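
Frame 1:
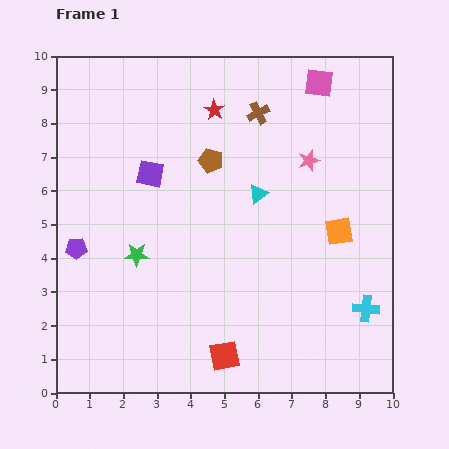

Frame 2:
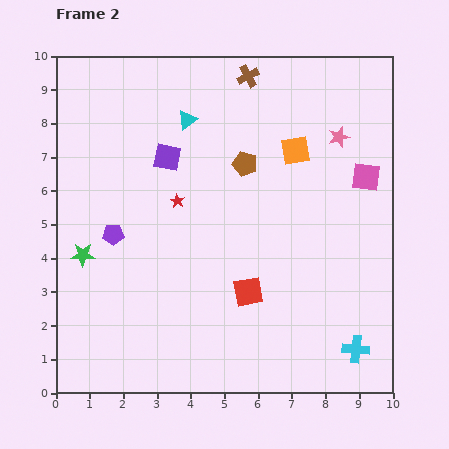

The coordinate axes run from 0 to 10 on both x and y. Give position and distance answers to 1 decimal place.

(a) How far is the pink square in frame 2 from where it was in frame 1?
3.1

The pink square moved from (7.8, 9.2) to (9.2, 6.4), a distance of √(1.4² + 2.8²) ≈ 3.1.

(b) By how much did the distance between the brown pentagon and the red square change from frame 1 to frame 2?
-2.0

Distance in frame 1: 5.8. Distance in frame 2: 3.8.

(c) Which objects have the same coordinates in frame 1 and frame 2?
none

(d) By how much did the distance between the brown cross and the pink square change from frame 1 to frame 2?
+2.6

Distance in frame 1: 2.0. Distance in frame 2: 4.6.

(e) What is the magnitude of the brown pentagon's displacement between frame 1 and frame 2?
1.0

The brown pentagon moved from (4.6, 6.9) to (5.6, 6.8), a distance of √(1.0² + 0.1²) ≈ 1.0.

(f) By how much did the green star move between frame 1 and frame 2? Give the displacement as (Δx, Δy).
(-1.6, 0.0)

The green star was at (2.4, 4.1) in frame 1 and (0.8, 4.1) in frame 2.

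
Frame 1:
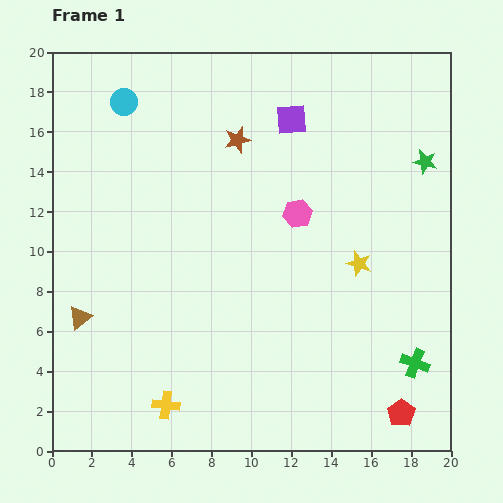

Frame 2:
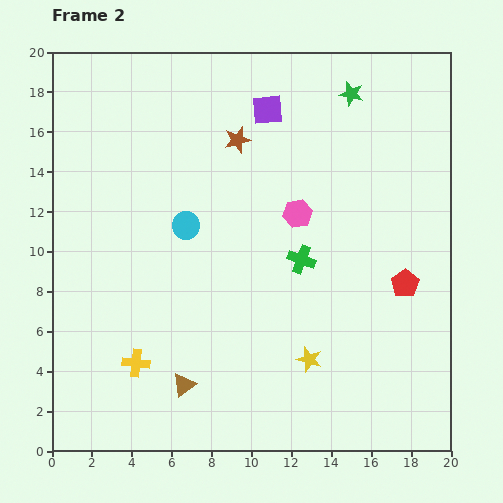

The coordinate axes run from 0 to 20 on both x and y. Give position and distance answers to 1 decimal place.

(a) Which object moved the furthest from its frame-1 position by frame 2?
the green cross

(moved 7.7; next 6.9)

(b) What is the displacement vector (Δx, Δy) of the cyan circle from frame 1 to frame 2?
(3.1, -6.2)

The cyan circle was at (3.6, 17.5) in frame 1 and (6.7, 11.3) in frame 2.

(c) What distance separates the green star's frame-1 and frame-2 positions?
5.0

The green star moved from (18.7, 14.5) to (15.0, 17.9), a distance of √(3.7² + 3.4²) ≈ 5.0.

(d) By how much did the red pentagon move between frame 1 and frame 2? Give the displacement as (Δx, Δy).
(0.2, 6.5)

The red pentagon was at (17.5, 1.9) in frame 1 and (17.7, 8.4) in frame 2.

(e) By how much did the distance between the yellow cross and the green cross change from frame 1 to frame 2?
-2.9

Distance in frame 1: 12.7. Distance in frame 2: 9.8.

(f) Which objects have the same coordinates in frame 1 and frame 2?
the pink hexagon, the brown star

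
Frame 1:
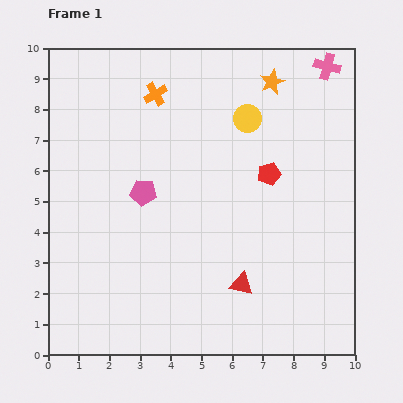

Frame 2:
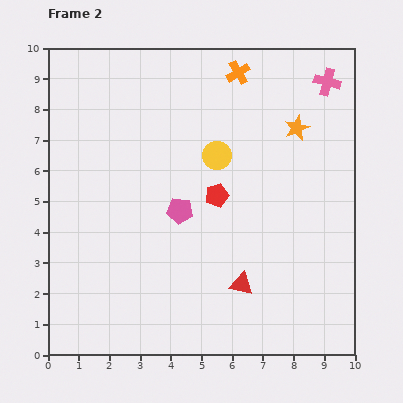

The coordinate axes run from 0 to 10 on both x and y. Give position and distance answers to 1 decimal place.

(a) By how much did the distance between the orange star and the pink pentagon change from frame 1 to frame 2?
-0.8

Distance in frame 1: 5.5. Distance in frame 2: 4.7.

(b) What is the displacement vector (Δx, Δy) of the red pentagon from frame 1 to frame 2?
(-1.7, -0.7)

The red pentagon was at (7.2, 5.9) in frame 1 and (5.5, 5.2) in frame 2.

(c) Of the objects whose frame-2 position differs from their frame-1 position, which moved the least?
the pink cross

(moved 0.5)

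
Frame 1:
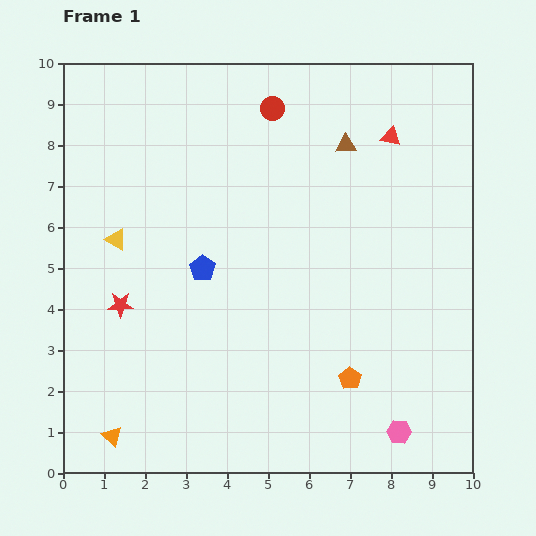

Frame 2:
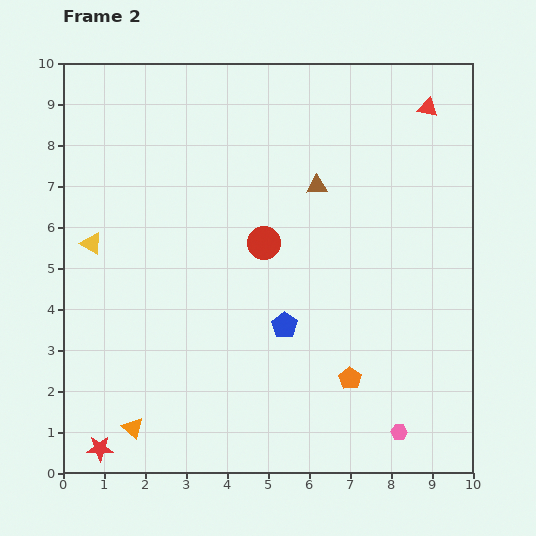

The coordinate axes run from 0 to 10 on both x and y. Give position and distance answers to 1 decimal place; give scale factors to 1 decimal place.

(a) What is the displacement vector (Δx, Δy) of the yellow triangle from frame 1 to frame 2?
(-0.6, -0.1)

The yellow triangle was at (1.3, 5.7) in frame 1 and (0.7, 5.6) in frame 2.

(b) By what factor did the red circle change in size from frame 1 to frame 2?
1.4×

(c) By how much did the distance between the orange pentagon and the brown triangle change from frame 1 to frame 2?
-0.9

Distance in frame 1: 5.7. Distance in frame 2: 4.8.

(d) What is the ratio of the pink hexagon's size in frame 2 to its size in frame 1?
0.7×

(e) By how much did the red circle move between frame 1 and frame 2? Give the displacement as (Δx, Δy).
(-0.2, -3.3)

The red circle was at (5.1, 8.9) in frame 1 and (4.9, 5.6) in frame 2.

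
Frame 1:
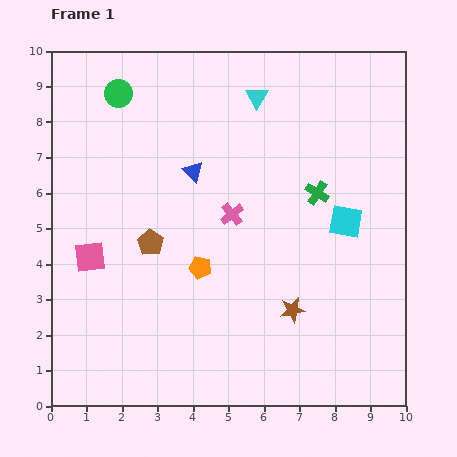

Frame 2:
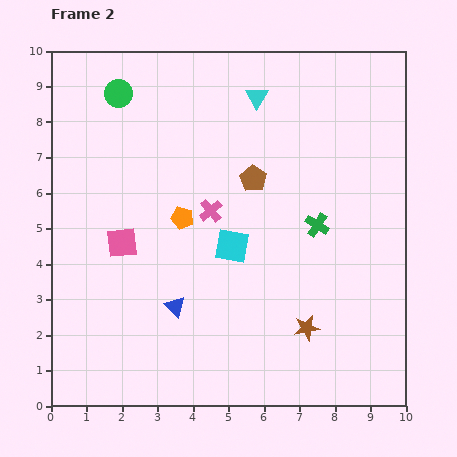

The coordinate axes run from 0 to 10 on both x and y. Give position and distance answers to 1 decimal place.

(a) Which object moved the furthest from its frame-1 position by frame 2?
the blue triangle

(moved 3.8; next 3.4)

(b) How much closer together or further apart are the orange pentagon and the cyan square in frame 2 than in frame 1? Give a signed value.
-2.7

Distance in frame 1: 4.3. Distance in frame 2: 1.6.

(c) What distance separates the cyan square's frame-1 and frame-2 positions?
3.3

The cyan square moved from (8.3, 5.2) to (5.1, 4.5), a distance of √(3.2² + 0.7²) ≈ 3.3.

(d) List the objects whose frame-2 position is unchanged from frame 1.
the cyan triangle, the green circle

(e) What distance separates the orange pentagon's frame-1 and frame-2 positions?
1.5

The orange pentagon moved from (4.2, 3.9) to (3.7, 5.3), a distance of √(0.5² + 1.4²) ≈ 1.5.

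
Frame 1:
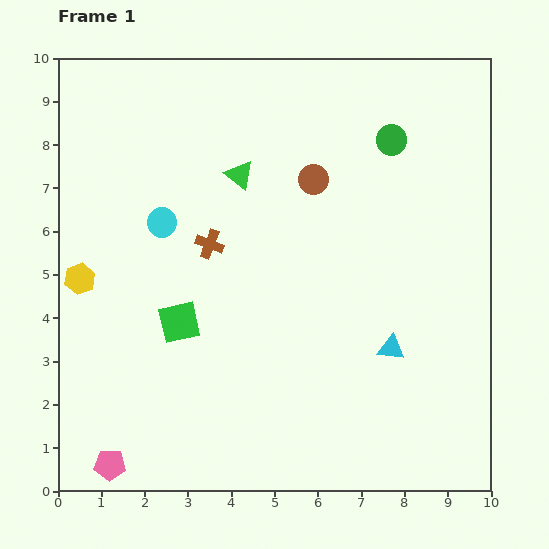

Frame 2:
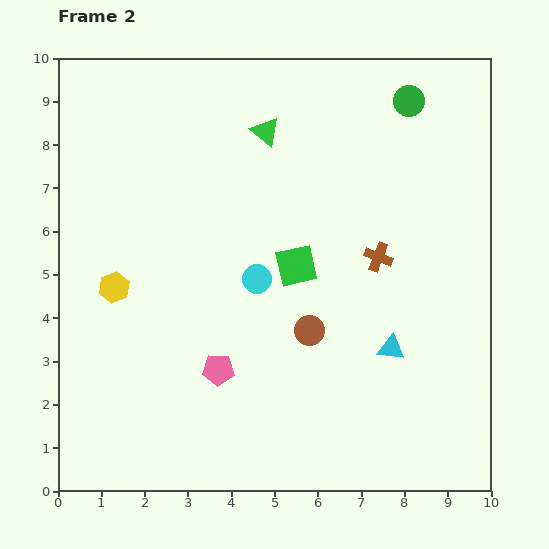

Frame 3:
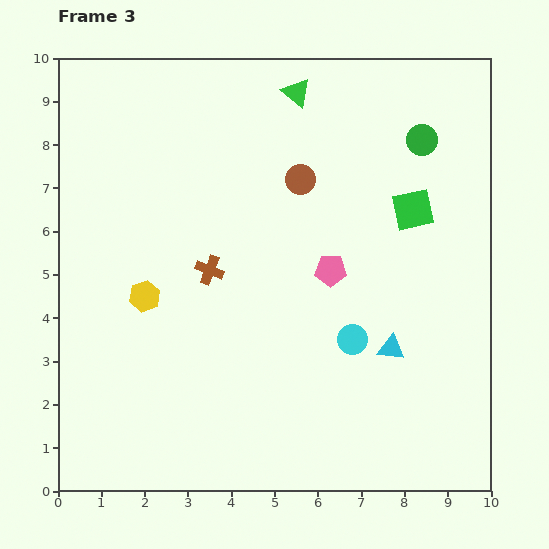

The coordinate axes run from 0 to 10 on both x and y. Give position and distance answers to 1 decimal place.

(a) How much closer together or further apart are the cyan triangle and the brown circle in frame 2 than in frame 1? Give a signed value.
-2.4

Distance in frame 1: 4.3. Distance in frame 2: 1.9.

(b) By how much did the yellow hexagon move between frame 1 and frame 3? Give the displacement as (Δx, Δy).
(1.5, -0.4)

The yellow hexagon was at (0.5, 4.9) in frame 1 and (2.0, 4.5) in frame 3.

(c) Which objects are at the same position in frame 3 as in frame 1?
the cyan triangle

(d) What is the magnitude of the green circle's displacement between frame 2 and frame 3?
0.9

The green circle moved from (8.1, 9.0) to (8.4, 8.1), a distance of √(0.3² + 0.9²) ≈ 0.9.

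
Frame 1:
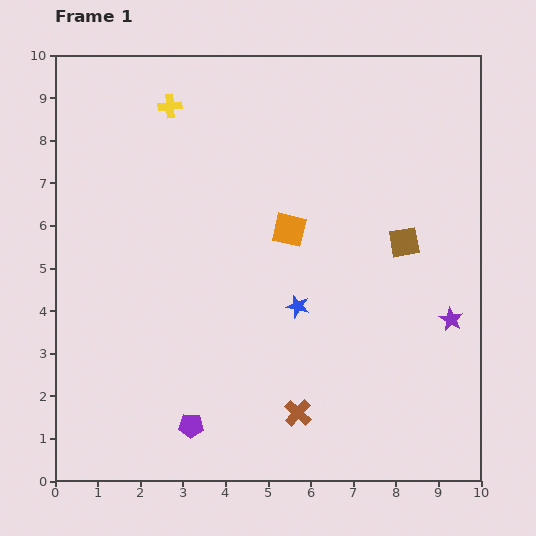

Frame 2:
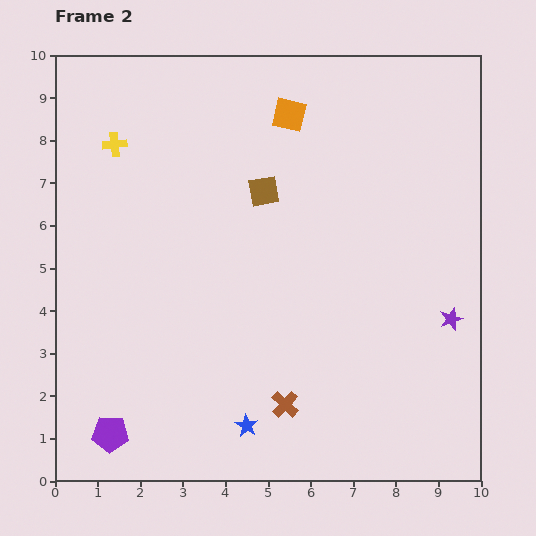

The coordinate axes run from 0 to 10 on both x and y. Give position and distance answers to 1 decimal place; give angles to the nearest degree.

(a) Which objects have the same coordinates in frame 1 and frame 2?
the purple star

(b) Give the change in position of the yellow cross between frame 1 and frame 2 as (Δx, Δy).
(-1.3, -0.9)

The yellow cross was at (2.7, 8.8) in frame 1 and (1.4, 7.9) in frame 2.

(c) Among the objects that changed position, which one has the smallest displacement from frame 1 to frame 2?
the brown cross

(moved 0.4)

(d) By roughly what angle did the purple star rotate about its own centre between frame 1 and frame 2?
24° clockwise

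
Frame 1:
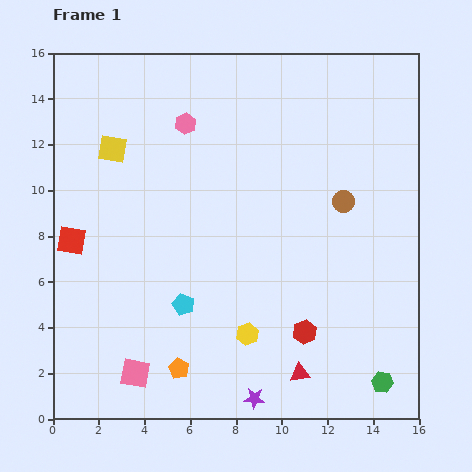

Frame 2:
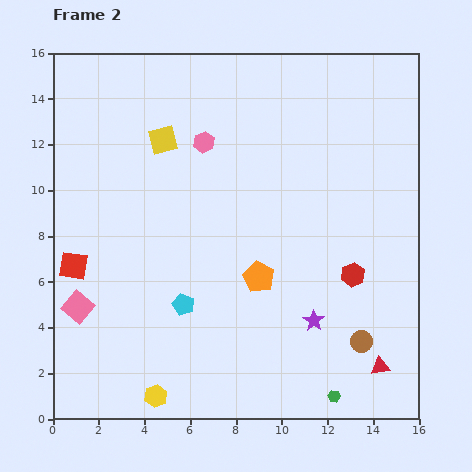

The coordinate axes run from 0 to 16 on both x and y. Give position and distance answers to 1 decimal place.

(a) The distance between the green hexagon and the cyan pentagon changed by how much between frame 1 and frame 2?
-1.6

Distance in frame 1: 9.3. Distance in frame 2: 7.7.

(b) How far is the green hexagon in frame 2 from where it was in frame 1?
2.2

The green hexagon moved from (14.4, 1.6) to (12.3, 1.0), a distance of √(2.1² + 0.6²) ≈ 2.2.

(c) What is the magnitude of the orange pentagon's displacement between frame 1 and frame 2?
5.3

The orange pentagon moved from (5.5, 2.2) to (9.0, 6.2), a distance of √(3.5² + 4.0²) ≈ 5.3.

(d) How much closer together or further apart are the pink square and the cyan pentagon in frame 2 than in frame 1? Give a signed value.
+0.9

Distance in frame 1: 3.7. Distance in frame 2: 4.6.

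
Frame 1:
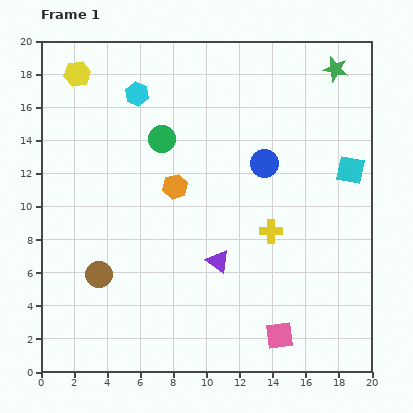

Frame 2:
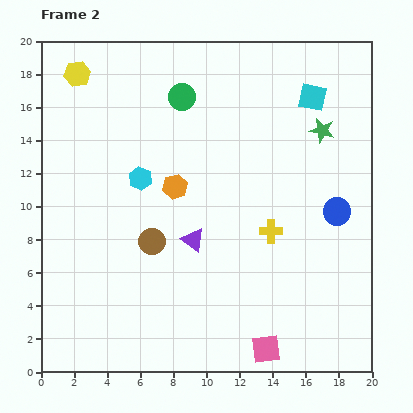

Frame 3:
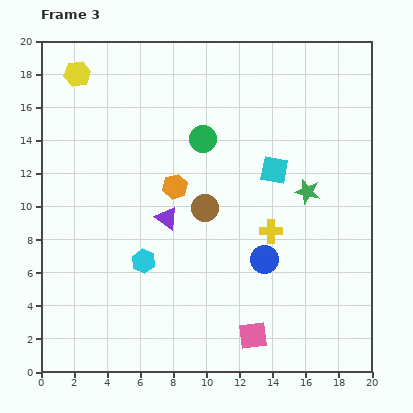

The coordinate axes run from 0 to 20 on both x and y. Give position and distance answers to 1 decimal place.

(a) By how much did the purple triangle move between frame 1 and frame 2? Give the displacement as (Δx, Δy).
(-1.5, 1.3)

The purple triangle was at (10.7, 6.7) in frame 1 and (9.2, 8.0) in frame 2.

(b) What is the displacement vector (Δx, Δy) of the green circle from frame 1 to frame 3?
(2.5, 0.0)

The green circle was at (7.3, 14.1) in frame 1 and (9.8, 14.1) in frame 3.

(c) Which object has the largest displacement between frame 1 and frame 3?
the cyan hexagon

(moved 10.1; next 7.6)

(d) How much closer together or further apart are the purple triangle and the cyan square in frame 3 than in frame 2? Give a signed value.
-4.1

Distance in frame 2: 11.2. Distance in frame 3: 7.1.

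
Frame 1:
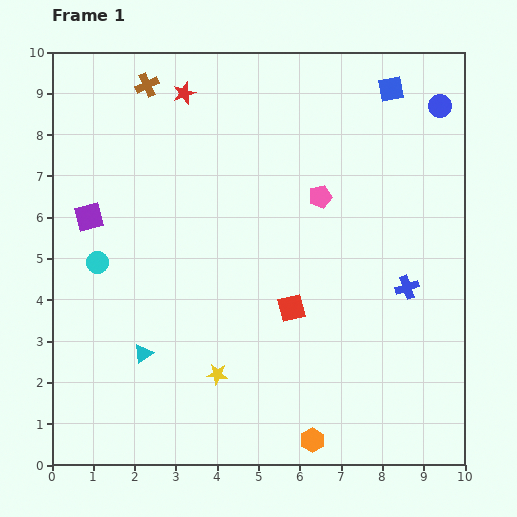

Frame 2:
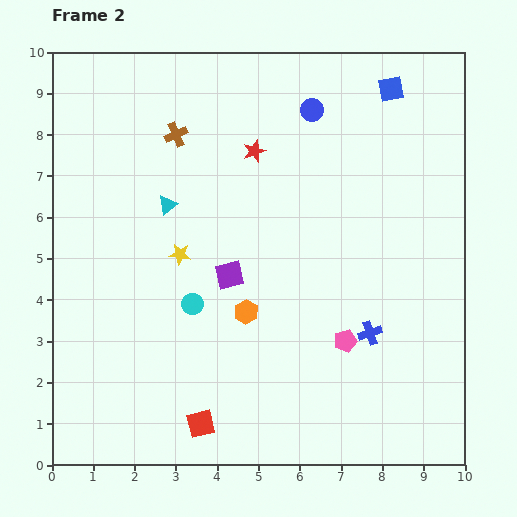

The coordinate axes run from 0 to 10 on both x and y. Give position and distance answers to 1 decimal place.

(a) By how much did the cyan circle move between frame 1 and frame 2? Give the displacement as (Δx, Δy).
(2.3, -1.0)

The cyan circle was at (1.1, 4.9) in frame 1 and (3.4, 3.9) in frame 2.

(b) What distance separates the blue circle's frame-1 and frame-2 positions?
3.1

The blue circle moved from (9.4, 8.7) to (6.3, 8.6), a distance of √(3.1² + 0.1²) ≈ 3.1.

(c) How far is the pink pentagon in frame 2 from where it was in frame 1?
3.6

The pink pentagon moved from (6.5, 6.5) to (7.1, 3.0), a distance of √(0.6² + 3.5²) ≈ 3.6.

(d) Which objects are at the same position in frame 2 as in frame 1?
the blue square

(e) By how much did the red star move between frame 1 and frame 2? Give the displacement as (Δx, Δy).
(1.7, -1.4)

The red star was at (3.2, 9.0) in frame 1 and (4.9, 7.6) in frame 2.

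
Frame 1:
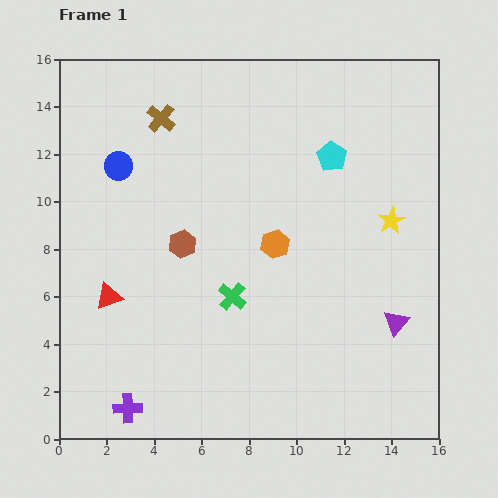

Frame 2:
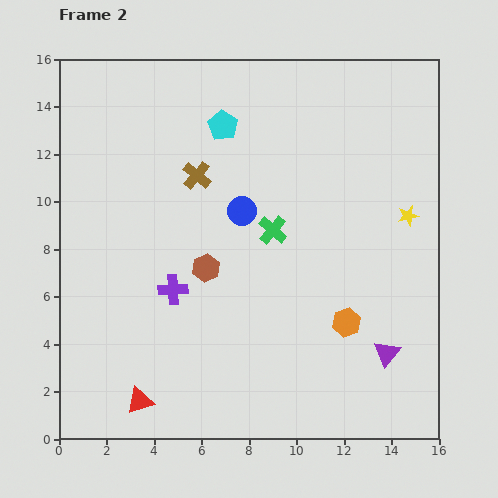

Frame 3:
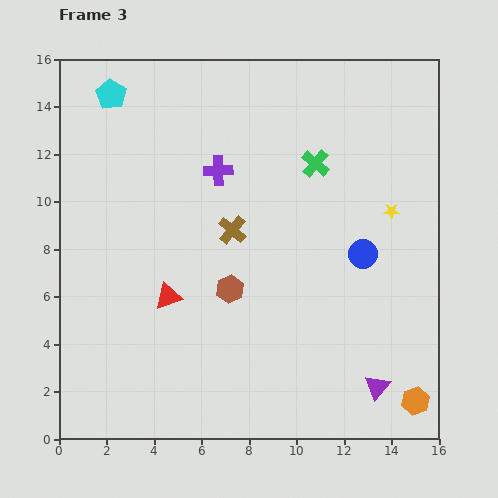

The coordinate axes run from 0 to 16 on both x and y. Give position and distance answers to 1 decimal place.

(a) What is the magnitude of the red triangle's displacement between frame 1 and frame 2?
4.6

The red triangle moved from (2.1, 6.0) to (3.4, 1.6), a distance of √(1.3² + 4.4²) ≈ 4.6.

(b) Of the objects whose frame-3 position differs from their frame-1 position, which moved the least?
the yellow star

(moved 0.4)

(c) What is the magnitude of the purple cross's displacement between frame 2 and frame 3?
5.3

The purple cross moved from (4.8, 6.3) to (6.7, 11.3), a distance of √(1.9² + 5.0²) ≈ 5.3.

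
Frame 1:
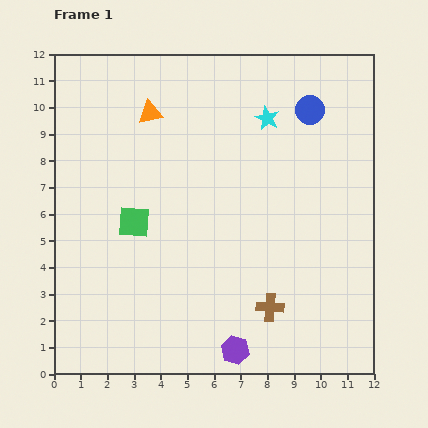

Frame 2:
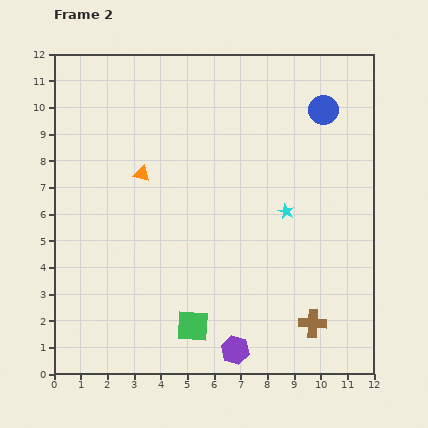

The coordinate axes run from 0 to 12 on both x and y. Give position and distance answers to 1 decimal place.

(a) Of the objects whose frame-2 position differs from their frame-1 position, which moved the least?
the blue circle

(moved 0.5)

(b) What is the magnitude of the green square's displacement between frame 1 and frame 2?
4.5

The green square moved from (3.0, 5.7) to (5.2, 1.8), a distance of √(2.2² + 3.9²) ≈ 4.5.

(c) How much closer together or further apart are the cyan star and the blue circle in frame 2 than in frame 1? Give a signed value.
+2.4

Distance in frame 1: 1.6. Distance in frame 2: 4.0.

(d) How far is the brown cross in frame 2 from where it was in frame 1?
1.7

The brown cross moved from (8.1, 2.5) to (9.7, 1.9), a distance of √(1.6² + 0.6²) ≈ 1.7.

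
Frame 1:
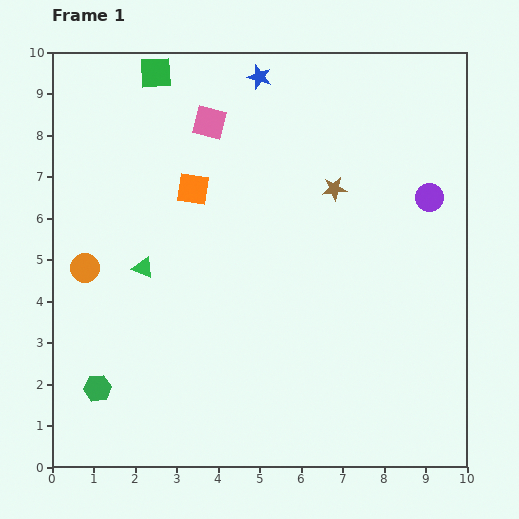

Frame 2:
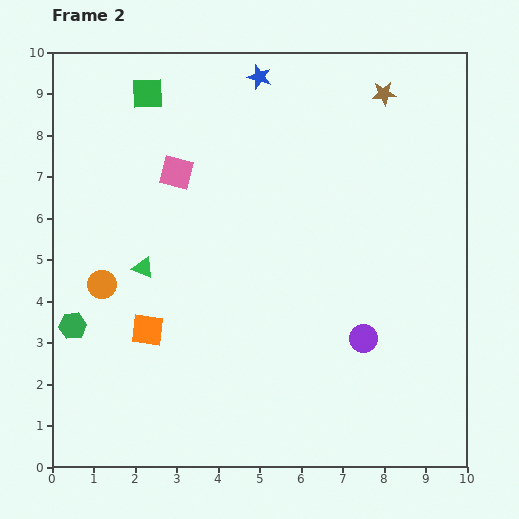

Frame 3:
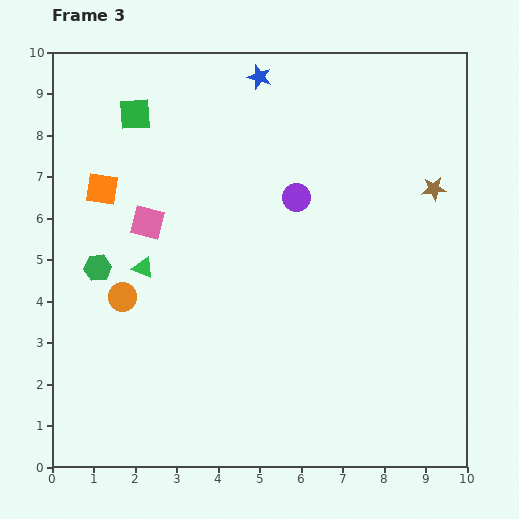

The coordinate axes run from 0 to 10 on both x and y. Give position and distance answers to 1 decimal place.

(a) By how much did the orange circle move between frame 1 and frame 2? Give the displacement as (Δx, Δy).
(0.4, -0.4)

The orange circle was at (0.8, 4.8) in frame 1 and (1.2, 4.4) in frame 2.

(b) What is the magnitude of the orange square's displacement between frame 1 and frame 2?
3.6

The orange square moved from (3.4, 6.7) to (2.3, 3.3), a distance of √(1.1² + 3.4²) ≈ 3.6.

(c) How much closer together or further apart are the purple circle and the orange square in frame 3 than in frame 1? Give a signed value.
-1.0

Distance in frame 1: 5.7. Distance in frame 3: 4.7.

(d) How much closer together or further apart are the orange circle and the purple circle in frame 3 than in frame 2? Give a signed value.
-1.6

Distance in frame 2: 6.4. Distance in frame 3: 4.8.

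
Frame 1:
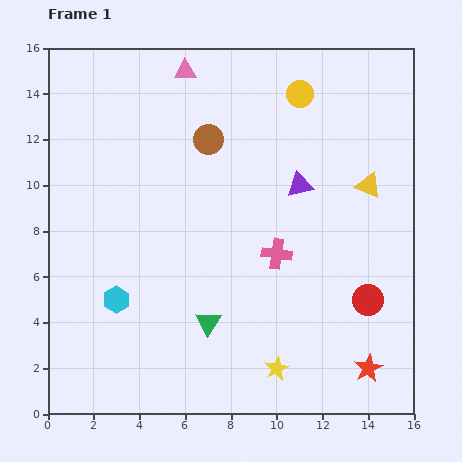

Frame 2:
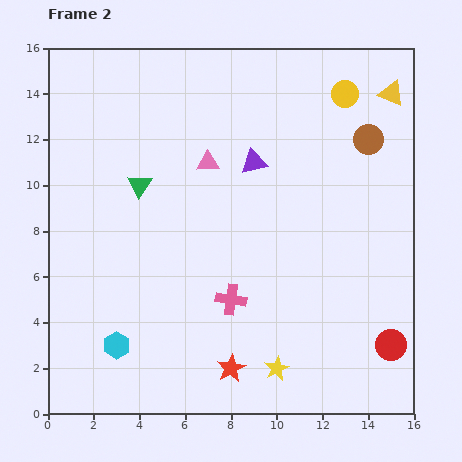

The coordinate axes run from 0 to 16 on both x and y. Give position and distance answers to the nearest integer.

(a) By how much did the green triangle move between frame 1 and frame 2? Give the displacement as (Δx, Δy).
(-3, 6)

The green triangle was at (7, 4) in frame 1 and (4, 10) in frame 2.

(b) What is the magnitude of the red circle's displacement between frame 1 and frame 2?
2

The red circle moved from (14, 5) to (15, 3), a distance of √(1² + 2²) ≈ 2.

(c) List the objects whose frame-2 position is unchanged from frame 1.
the yellow star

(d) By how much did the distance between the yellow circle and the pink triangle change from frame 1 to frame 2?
+2

Distance in frame 1: 5. Distance in frame 2: 7.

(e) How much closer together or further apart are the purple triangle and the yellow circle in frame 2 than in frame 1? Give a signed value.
+1

Distance in frame 1: 4. Distance in frame 2: 5.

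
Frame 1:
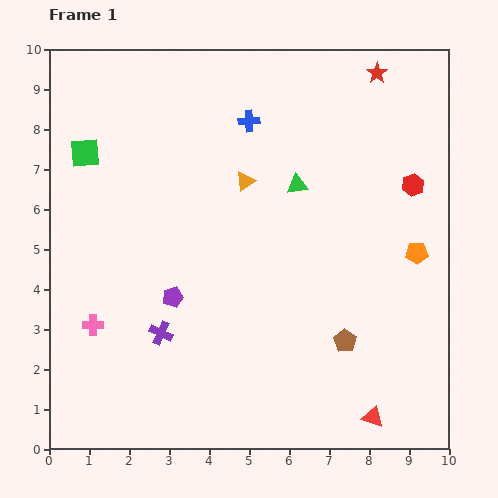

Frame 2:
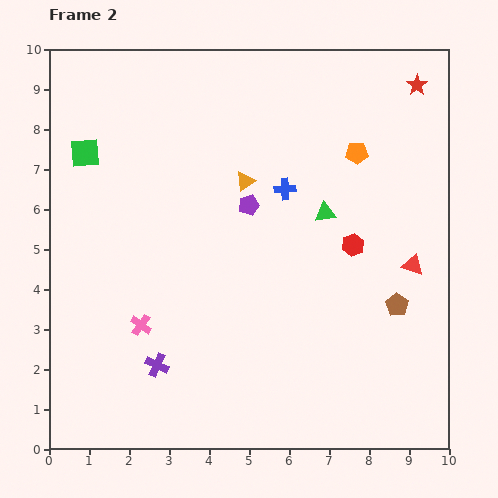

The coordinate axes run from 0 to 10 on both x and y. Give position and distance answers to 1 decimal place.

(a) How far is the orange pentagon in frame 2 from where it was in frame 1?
2.9

The orange pentagon moved from (9.2, 4.9) to (7.7, 7.4), a distance of √(1.5² + 2.5²) ≈ 2.9.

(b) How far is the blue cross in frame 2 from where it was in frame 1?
1.9

The blue cross moved from (5.0, 8.2) to (5.9, 6.5), a distance of √(0.9² + 1.7²) ≈ 1.9.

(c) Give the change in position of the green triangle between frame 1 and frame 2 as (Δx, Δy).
(0.7, -0.7)

The green triangle was at (6.2, 6.6) in frame 1 and (6.9, 5.9) in frame 2.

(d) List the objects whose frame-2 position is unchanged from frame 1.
the green square, the orange triangle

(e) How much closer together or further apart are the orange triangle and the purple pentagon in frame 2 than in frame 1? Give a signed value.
-2.8

Distance in frame 1: 3.4. Distance in frame 2: 0.6.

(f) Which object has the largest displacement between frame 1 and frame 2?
the red triangle

(moved 3.9; next 3.0)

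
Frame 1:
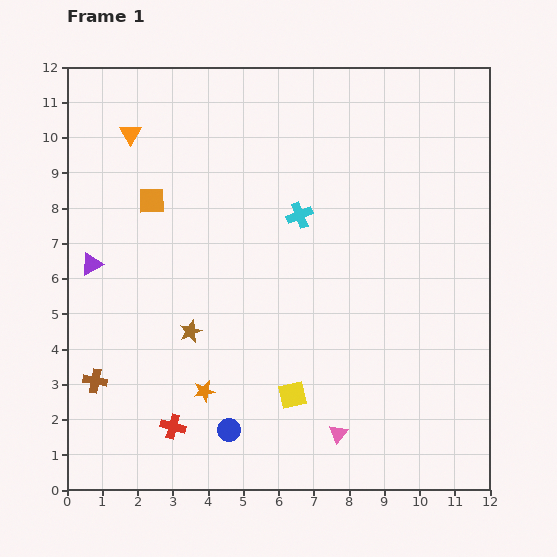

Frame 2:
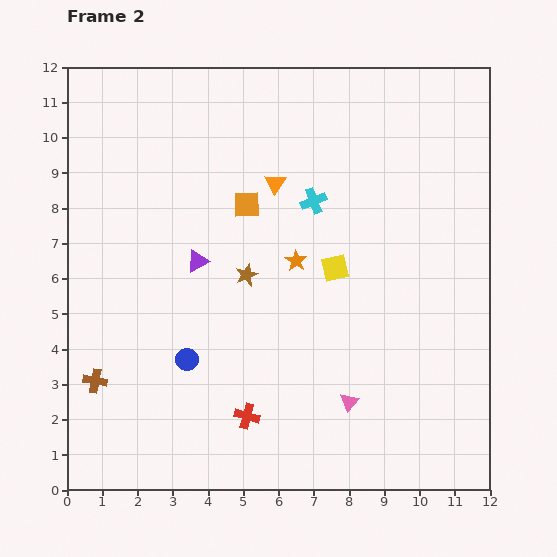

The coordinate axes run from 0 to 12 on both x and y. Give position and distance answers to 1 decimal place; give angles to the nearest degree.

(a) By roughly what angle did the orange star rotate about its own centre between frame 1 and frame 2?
28° counter-clockwise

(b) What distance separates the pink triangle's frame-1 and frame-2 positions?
0.9

The pink triangle moved from (7.7, 1.6) to (8.0, 2.5), a distance of √(0.3² + 0.9²) ≈ 0.9.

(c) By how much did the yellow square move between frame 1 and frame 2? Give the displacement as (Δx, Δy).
(1.2, 3.6)

The yellow square was at (6.4, 2.7) in frame 1 and (7.6, 6.3) in frame 2.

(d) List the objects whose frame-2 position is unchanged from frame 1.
the brown cross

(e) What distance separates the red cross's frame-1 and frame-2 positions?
2.1

The red cross moved from (3.0, 1.8) to (5.1, 2.1), a distance of √(2.1² + 0.3²) ≈ 2.1.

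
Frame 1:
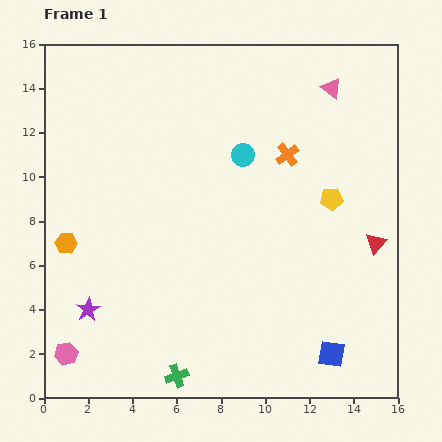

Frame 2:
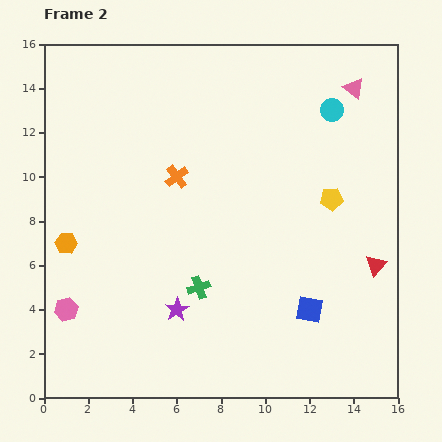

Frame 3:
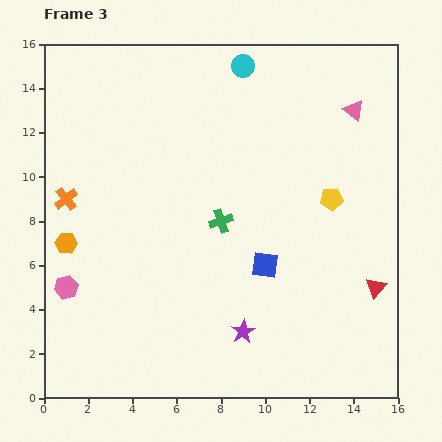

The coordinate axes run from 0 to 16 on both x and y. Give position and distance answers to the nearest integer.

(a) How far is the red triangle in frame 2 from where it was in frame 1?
1

The red triangle moved from (15, 7) to (15, 6), a distance of √(0² + 1²) ≈ 1.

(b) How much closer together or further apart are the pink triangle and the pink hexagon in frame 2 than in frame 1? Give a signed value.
-1

Distance in frame 1: 17. Distance in frame 2: 16.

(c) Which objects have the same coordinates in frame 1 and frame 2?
the yellow pentagon, the orange hexagon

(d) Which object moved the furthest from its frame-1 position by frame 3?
the orange cross

(moved 10; next 7)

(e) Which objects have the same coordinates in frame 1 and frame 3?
the yellow pentagon, the orange hexagon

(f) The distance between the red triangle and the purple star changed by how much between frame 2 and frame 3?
-3

Distance in frame 2: 9. Distance in frame 3: 6.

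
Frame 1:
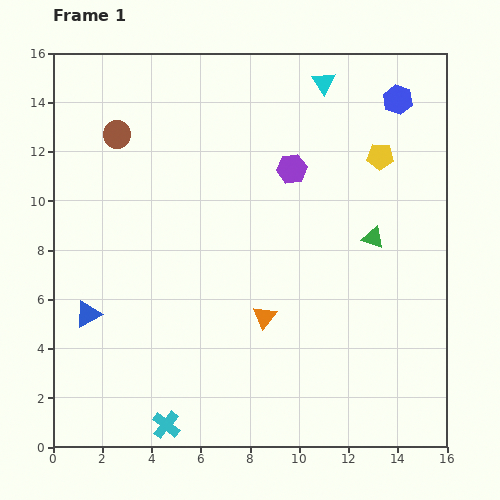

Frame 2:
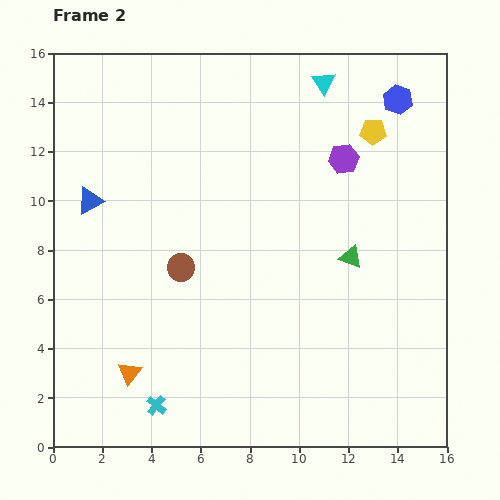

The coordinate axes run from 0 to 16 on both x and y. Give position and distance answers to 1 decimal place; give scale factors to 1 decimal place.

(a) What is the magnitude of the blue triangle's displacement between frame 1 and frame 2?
4.6

The blue triangle moved from (1.4, 5.4) to (1.5, 10.0), a distance of √(0.1² + 4.6²) ≈ 4.6.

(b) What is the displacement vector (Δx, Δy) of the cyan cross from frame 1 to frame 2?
(-0.4, 0.8)

The cyan cross was at (4.6, 0.9) in frame 1 and (4.2, 1.7) in frame 2.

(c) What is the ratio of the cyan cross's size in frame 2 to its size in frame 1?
0.7×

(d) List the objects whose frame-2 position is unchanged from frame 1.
the blue hexagon, the cyan triangle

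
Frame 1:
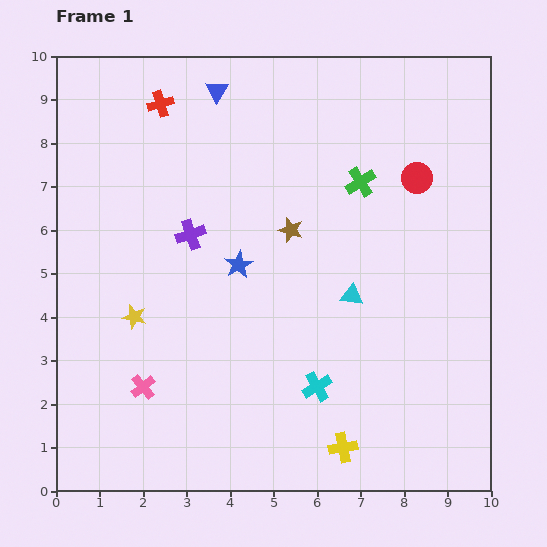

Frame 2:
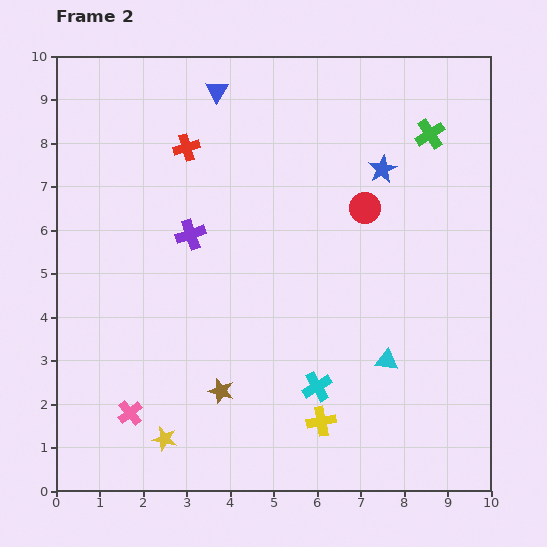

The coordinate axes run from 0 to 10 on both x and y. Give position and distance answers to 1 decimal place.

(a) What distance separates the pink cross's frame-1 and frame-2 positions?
0.7

The pink cross moved from (2.0, 2.4) to (1.7, 1.8), a distance of √(0.3² + 0.6²) ≈ 0.7.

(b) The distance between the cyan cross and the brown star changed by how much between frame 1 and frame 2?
-1.4

Distance in frame 1: 3.6. Distance in frame 2: 2.2.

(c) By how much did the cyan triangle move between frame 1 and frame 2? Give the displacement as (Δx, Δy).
(0.8, -1.5)

The cyan triangle was at (6.8, 4.5) in frame 1 and (7.6, 3.0) in frame 2.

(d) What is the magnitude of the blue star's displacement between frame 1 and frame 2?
4.0

The blue star moved from (4.2, 5.2) to (7.5, 7.4), a distance of √(3.3² + 2.2²) ≈ 4.0.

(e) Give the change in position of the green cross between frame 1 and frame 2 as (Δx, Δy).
(1.6, 1.1)

The green cross was at (7.0, 7.1) in frame 1 and (8.6, 8.2) in frame 2.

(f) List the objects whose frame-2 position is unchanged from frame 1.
the blue triangle, the cyan cross, the purple cross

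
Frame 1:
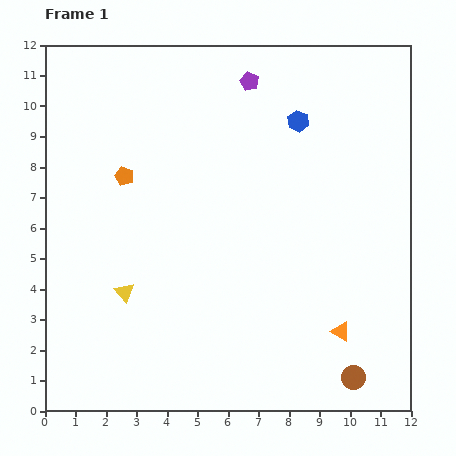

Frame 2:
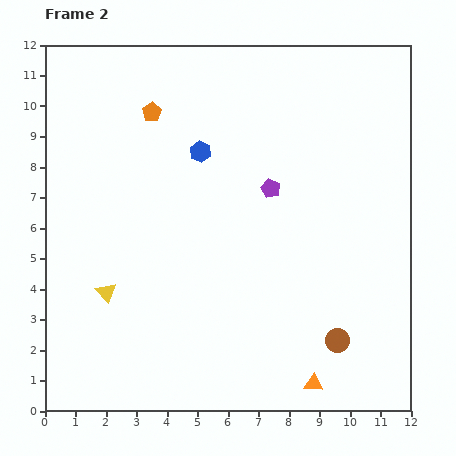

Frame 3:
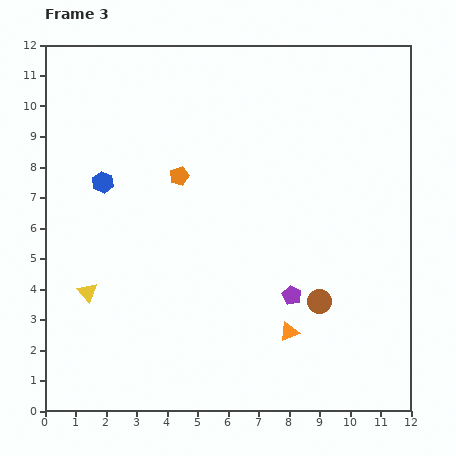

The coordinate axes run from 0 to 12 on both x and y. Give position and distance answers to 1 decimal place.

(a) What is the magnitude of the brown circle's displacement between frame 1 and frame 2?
1.3

The brown circle moved from (10.1, 1.1) to (9.6, 2.3), a distance of √(0.5² + 1.2²) ≈ 1.3.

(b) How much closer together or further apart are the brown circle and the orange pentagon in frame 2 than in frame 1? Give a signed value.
-0.3

Distance in frame 1: 10.0. Distance in frame 2: 9.7.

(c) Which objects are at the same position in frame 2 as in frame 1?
none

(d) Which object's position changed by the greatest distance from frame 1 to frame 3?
the purple pentagon

(moved 7.1; next 6.7)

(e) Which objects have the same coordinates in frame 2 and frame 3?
none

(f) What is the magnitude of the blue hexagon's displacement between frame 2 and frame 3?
3.4

The blue hexagon moved from (5.1, 8.5) to (1.9, 7.5), a distance of √(3.2² + 1.0²) ≈ 3.4.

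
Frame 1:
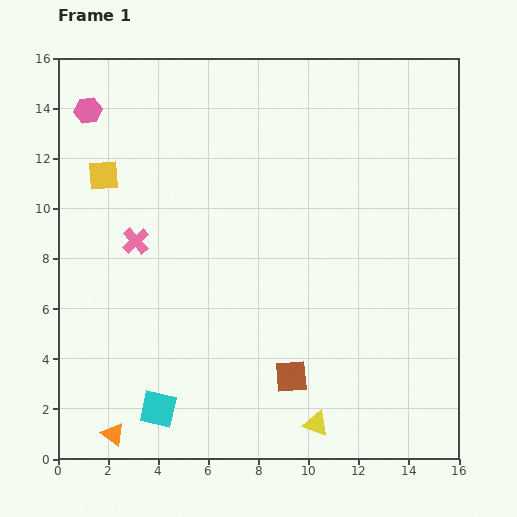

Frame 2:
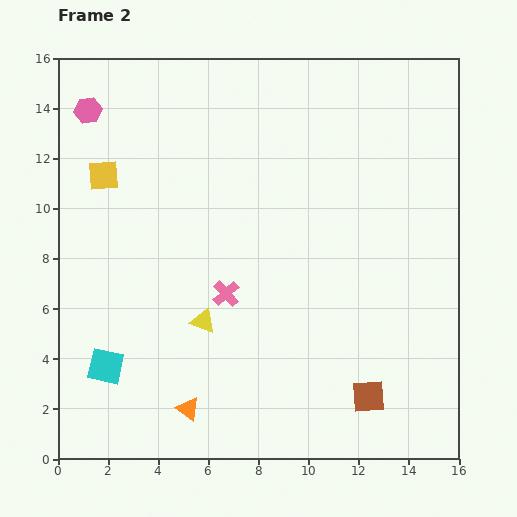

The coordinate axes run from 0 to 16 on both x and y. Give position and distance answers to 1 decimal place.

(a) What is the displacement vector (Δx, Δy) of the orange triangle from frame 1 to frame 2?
(3.0, 1.0)

The orange triangle was at (2.2, 1.0) in frame 1 and (5.2, 2.0) in frame 2.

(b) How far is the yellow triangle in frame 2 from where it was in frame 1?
6.1

The yellow triangle moved from (10.3, 1.4) to (5.8, 5.5), a distance of √(4.5² + 4.1²) ≈ 6.1.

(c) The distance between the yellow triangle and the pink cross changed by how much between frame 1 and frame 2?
-8.9

Distance in frame 1: 10.3. Distance in frame 2: 1.4.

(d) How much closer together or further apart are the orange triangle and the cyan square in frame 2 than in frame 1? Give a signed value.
+1.6

Distance in frame 1: 2.1. Distance in frame 2: 3.7.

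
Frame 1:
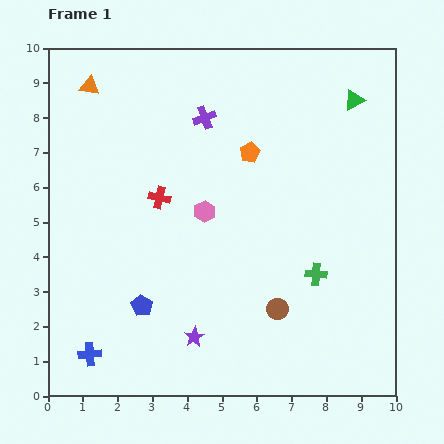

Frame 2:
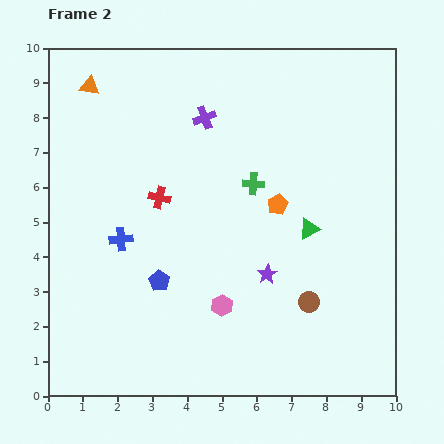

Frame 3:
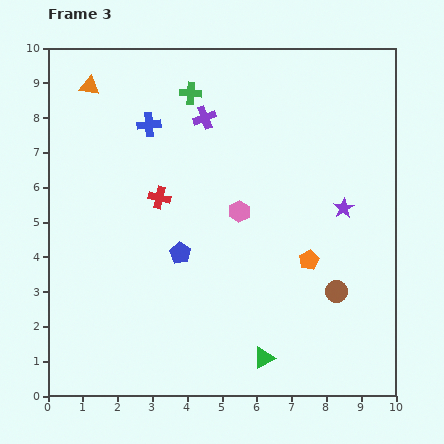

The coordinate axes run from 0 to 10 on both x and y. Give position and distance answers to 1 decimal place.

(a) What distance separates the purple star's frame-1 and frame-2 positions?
2.8

The purple star moved from (4.2, 1.7) to (6.3, 3.5), a distance of √(2.1² + 1.8²) ≈ 2.8.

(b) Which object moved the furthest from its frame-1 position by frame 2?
the green triangle

(moved 3.9; next 3.4)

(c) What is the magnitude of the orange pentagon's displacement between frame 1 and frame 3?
3.5

The orange pentagon moved from (5.8, 7.0) to (7.5, 3.9), a distance of √(1.7² + 3.1²) ≈ 3.5.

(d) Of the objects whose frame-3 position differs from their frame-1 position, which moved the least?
the pink hexagon

(moved 1.0)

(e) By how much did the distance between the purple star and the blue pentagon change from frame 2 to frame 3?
+1.8

Distance in frame 2: 3.1. Distance in frame 3: 4.9.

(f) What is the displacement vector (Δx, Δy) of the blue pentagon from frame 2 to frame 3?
(0.6, 0.8)

The blue pentagon was at (3.2, 3.3) in frame 2 and (3.8, 4.1) in frame 3.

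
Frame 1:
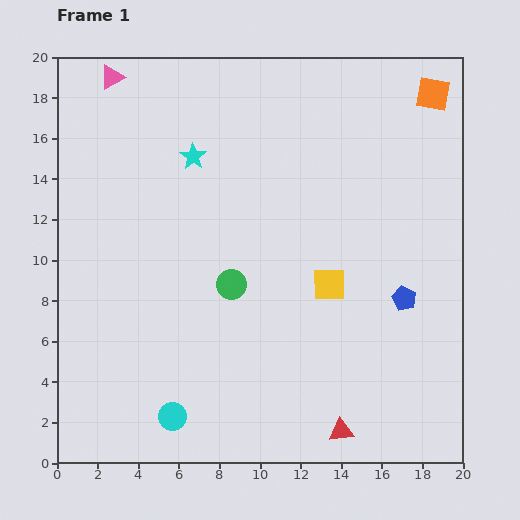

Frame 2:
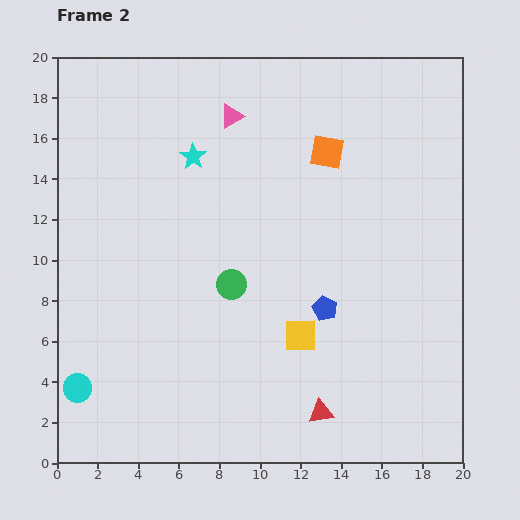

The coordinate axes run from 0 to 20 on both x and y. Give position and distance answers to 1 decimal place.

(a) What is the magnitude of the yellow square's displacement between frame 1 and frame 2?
2.9

The yellow square moved from (13.4, 8.8) to (12.0, 6.3), a distance of √(1.4² + 2.5²) ≈ 2.9.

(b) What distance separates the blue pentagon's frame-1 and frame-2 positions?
3.9

The blue pentagon moved from (17.1, 8.1) to (13.2, 7.6), a distance of √(3.9² + 0.5²) ≈ 3.9.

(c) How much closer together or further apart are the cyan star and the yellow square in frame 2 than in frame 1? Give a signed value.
+1.1

Distance in frame 1: 9.2. Distance in frame 2: 10.3.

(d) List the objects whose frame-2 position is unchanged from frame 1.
the cyan star, the green circle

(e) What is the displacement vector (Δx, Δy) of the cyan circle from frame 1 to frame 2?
(-4.7, 1.4)

The cyan circle was at (5.7, 2.3) in frame 1 and (1.0, 3.7) in frame 2.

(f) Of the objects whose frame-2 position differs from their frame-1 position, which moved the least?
the red triangle

(moved 1.3)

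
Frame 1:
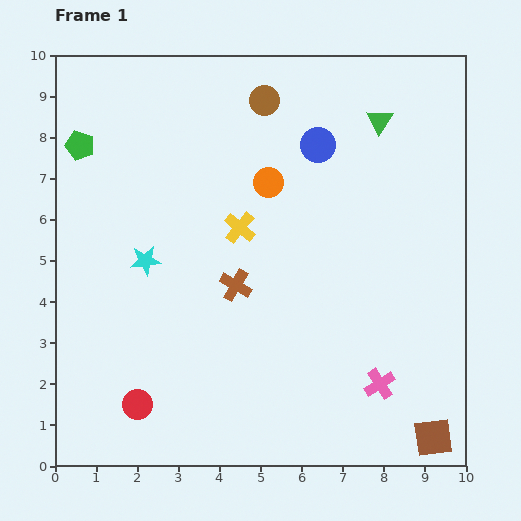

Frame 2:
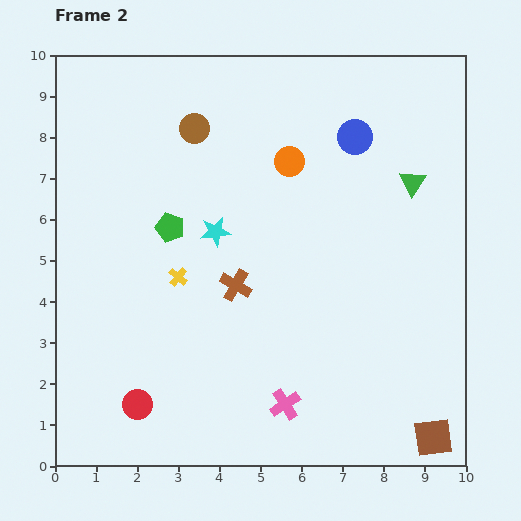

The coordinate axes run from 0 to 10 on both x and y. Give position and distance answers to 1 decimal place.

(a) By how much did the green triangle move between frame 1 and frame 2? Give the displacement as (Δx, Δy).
(0.8, -1.5)

The green triangle was at (7.9, 8.4) in frame 1 and (8.7, 6.9) in frame 2.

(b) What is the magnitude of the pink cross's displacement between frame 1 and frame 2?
2.4

The pink cross moved from (7.9, 2.0) to (5.6, 1.5), a distance of √(2.3² + 0.5²) ≈ 2.4.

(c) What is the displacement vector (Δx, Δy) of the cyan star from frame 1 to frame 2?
(1.7, 0.7)

The cyan star was at (2.2, 5.0) in frame 1 and (3.9, 5.7) in frame 2.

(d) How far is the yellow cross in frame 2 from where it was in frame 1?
1.9

The yellow cross moved from (4.5, 5.8) to (3.0, 4.6), a distance of √(1.5² + 1.2²) ≈ 1.9.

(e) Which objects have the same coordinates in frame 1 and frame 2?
the red circle, the brown cross, the brown square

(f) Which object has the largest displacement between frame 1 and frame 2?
the green pentagon

(moved 3.0; next 2.4)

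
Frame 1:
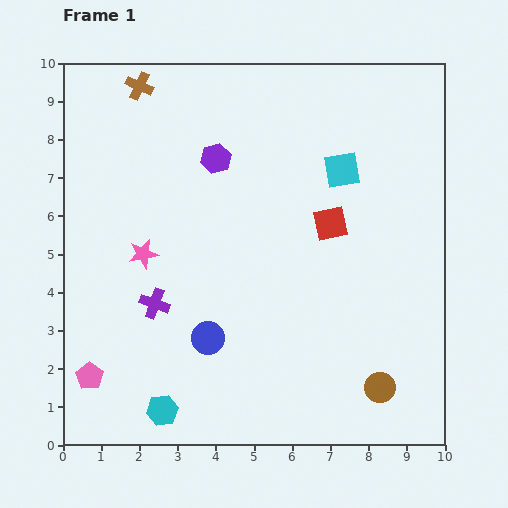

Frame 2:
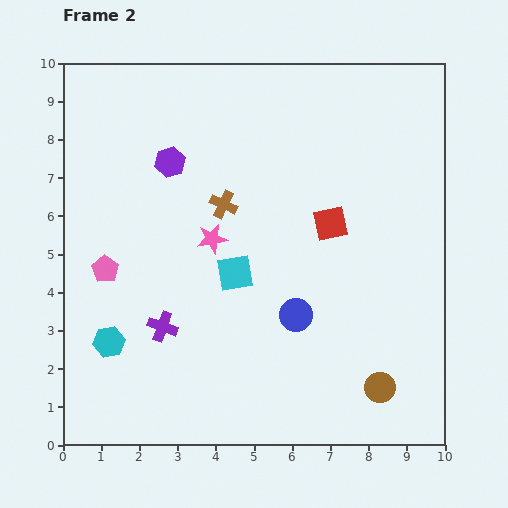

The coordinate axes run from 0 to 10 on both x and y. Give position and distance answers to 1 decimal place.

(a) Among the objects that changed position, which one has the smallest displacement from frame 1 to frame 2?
the purple cross

(moved 0.6)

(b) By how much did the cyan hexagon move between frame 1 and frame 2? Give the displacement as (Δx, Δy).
(-1.4, 1.8)

The cyan hexagon was at (2.6, 0.9) in frame 1 and (1.2, 2.7) in frame 2.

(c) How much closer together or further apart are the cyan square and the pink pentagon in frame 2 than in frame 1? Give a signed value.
-5.1

Distance in frame 1: 8.5. Distance in frame 2: 3.4.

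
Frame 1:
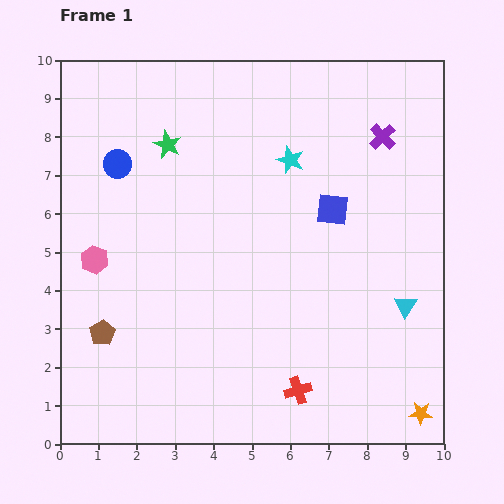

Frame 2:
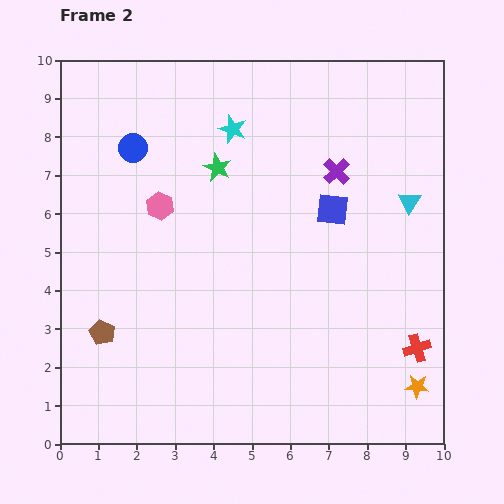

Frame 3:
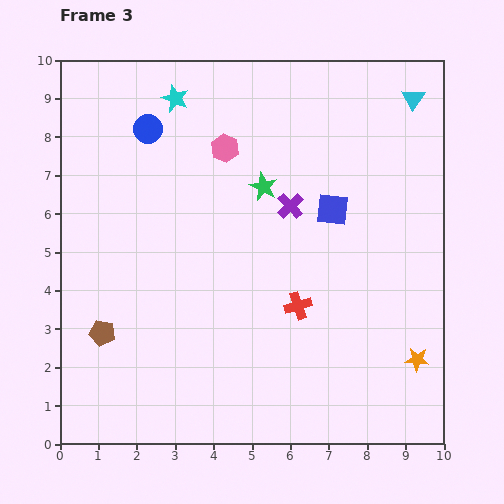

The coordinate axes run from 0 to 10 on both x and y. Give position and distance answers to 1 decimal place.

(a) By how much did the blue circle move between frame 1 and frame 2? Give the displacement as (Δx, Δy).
(0.4, 0.4)

The blue circle was at (1.5, 7.3) in frame 1 and (1.9, 7.7) in frame 2.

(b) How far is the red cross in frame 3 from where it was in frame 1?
2.2

The red cross moved from (6.2, 1.4) to (6.2, 3.6), a distance of √(0.0² + 2.2²) ≈ 2.2.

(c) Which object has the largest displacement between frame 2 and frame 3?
the red cross

(moved 3.3; next 2.7)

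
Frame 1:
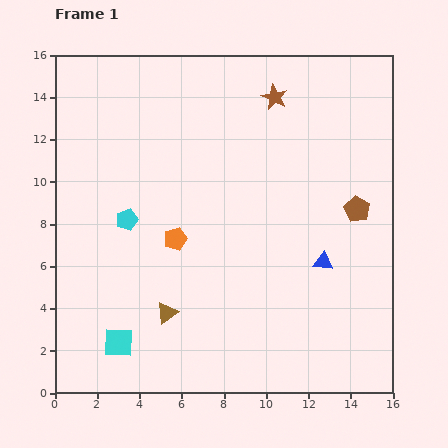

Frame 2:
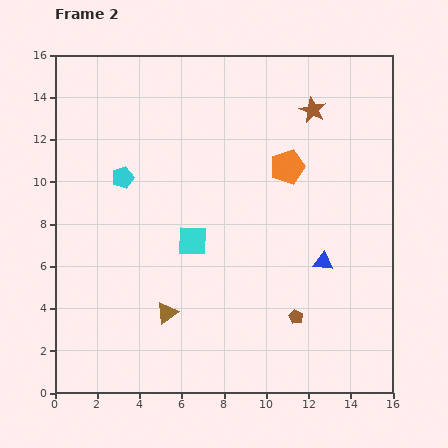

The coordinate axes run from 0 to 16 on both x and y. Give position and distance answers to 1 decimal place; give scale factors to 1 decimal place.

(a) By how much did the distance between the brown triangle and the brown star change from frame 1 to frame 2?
+0.4

Distance in frame 1: 11.4. Distance in frame 2: 11.8.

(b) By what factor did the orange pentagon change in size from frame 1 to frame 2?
1.5×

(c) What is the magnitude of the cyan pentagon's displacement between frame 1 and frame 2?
2.0

The cyan pentagon moved from (3.4, 8.2) to (3.2, 10.2), a distance of √(0.2² + 2.0²) ≈ 2.0.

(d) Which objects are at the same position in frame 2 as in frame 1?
the brown triangle, the blue triangle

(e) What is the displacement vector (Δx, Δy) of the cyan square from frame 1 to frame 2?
(3.5, 4.8)

The cyan square was at (3.0, 2.4) in frame 1 and (6.5, 7.2) in frame 2.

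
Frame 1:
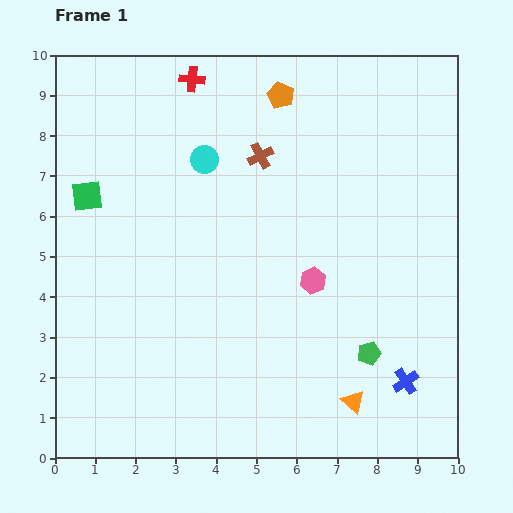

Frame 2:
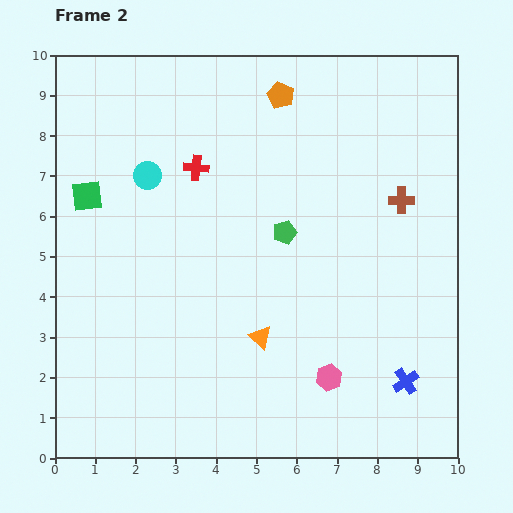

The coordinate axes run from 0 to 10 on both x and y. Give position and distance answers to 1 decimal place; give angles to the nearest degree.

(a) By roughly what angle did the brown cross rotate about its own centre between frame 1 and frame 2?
28° clockwise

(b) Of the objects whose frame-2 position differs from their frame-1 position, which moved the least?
the cyan circle

(moved 1.5)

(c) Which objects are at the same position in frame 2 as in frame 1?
the orange pentagon, the blue cross, the green square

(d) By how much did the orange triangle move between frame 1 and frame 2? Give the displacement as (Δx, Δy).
(-2.3, 1.6)

The orange triangle was at (7.4, 1.4) in frame 1 and (5.1, 3.0) in frame 2.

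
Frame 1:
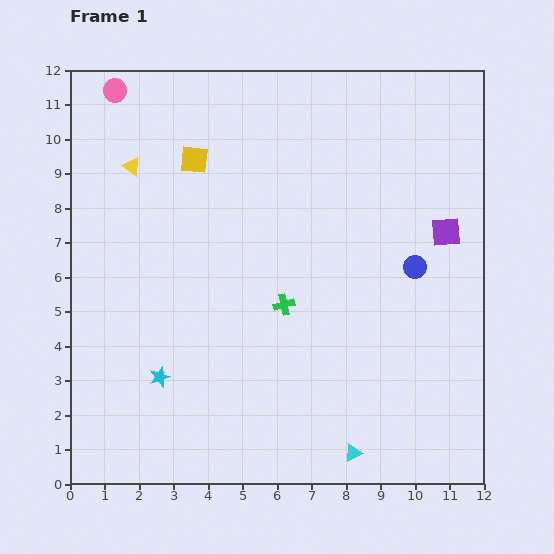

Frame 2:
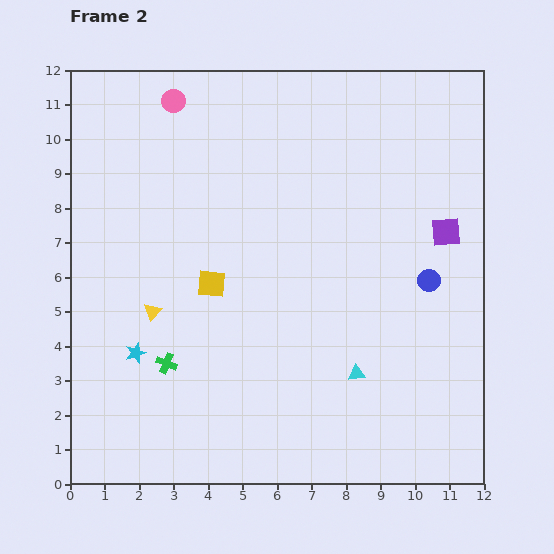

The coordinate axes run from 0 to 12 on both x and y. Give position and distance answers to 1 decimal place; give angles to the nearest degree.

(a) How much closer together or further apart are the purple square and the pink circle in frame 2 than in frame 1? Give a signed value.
-1.6

Distance in frame 1: 10.4. Distance in frame 2: 8.8.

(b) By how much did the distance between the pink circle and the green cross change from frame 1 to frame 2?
-0.3

Distance in frame 1: 7.9. Distance in frame 2: 7.6.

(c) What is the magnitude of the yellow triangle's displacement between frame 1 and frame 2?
4.2

The yellow triangle moved from (1.8, 9.2) to (2.4, 5.0), a distance of √(0.6² + 4.2²) ≈ 4.2.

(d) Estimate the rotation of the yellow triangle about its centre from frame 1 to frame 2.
38° clockwise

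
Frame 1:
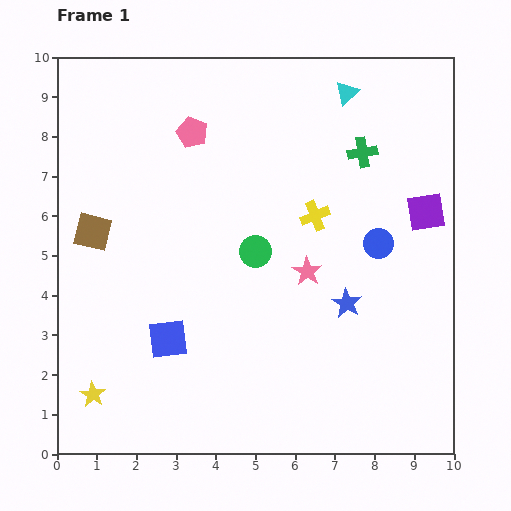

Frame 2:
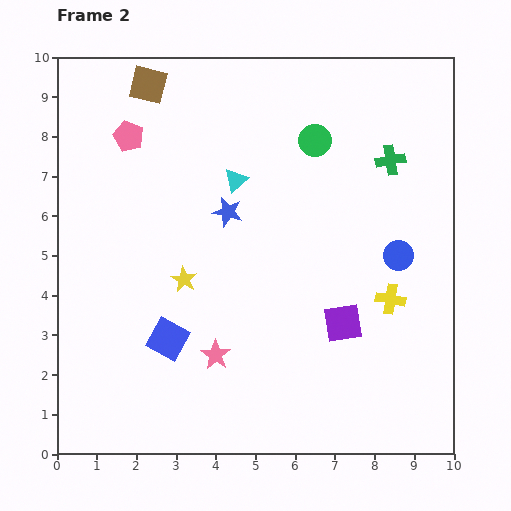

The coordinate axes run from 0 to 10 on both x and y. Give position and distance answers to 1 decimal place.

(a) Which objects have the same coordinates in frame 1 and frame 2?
the blue square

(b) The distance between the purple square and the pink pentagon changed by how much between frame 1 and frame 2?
+1.0

Distance in frame 1: 6.2. Distance in frame 2: 7.2.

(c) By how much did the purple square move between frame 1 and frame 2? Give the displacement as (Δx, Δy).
(-2.1, -2.8)

The purple square was at (9.3, 6.1) in frame 1 and (7.2, 3.3) in frame 2.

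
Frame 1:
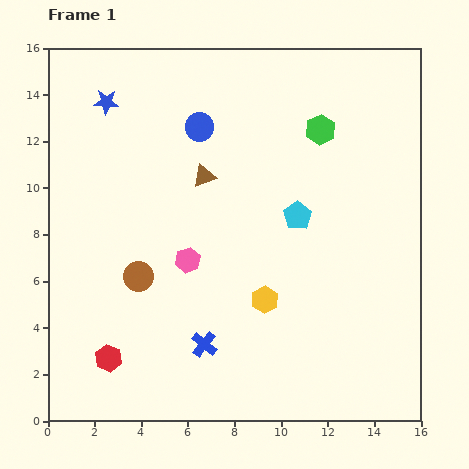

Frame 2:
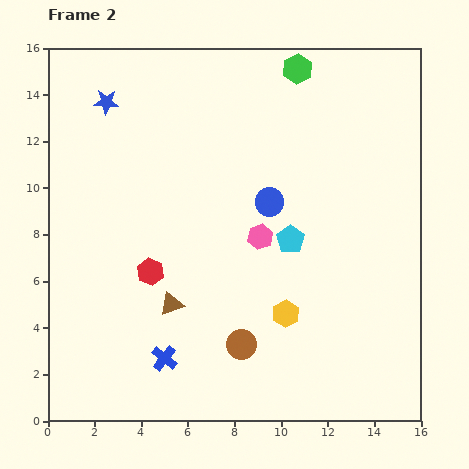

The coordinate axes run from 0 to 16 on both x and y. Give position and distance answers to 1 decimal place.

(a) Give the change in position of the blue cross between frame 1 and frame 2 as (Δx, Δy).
(-1.7, -0.6)

The blue cross was at (6.7, 3.3) in frame 1 and (5.0, 2.7) in frame 2.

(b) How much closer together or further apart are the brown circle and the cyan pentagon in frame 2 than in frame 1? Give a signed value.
-2.3

Distance in frame 1: 7.3. Distance in frame 2: 5.0.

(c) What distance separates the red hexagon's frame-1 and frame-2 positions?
4.1

The red hexagon moved from (2.6, 2.7) to (4.4, 6.4), a distance of √(1.8² + 3.7²) ≈ 4.1.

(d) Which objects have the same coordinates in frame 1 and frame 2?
the blue star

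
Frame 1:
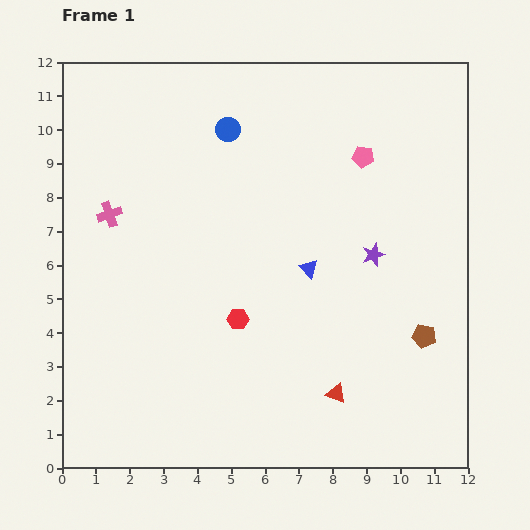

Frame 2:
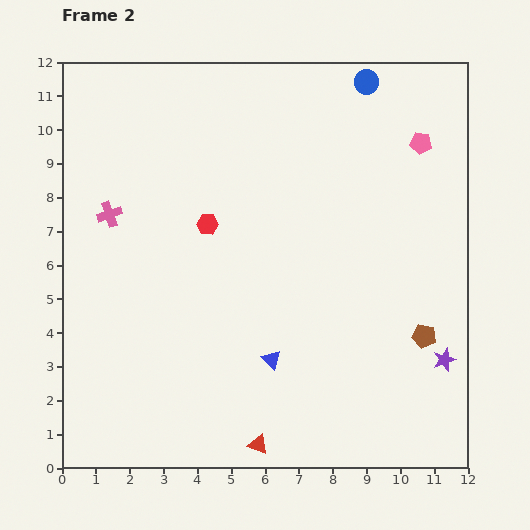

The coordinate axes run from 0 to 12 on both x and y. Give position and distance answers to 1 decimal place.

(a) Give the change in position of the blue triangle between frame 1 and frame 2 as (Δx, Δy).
(-1.1, -2.7)

The blue triangle was at (7.3, 5.9) in frame 1 and (6.2, 3.2) in frame 2.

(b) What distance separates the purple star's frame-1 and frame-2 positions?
3.7

The purple star moved from (9.2, 6.3) to (11.3, 3.2), a distance of √(2.1² + 3.1²) ≈ 3.7.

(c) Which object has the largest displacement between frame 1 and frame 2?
the blue circle

(moved 4.3; next 3.7)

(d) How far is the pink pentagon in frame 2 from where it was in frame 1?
1.7

The pink pentagon moved from (8.9, 9.2) to (10.6, 9.6), a distance of √(1.7² + 0.4²) ≈ 1.7.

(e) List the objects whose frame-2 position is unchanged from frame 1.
the brown pentagon, the pink cross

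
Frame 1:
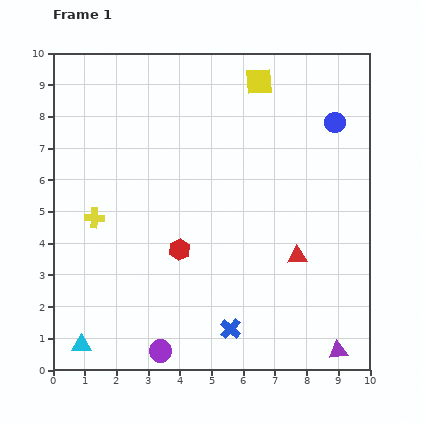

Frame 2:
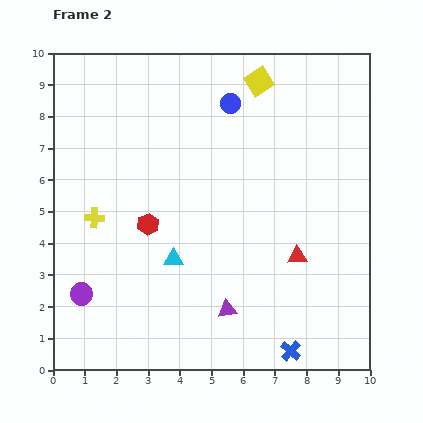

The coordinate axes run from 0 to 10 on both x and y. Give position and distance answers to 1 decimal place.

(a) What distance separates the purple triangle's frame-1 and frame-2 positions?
3.7

The purple triangle moved from (9.0, 0.6) to (5.5, 1.9), a distance of √(3.5² + 1.3²) ≈ 3.7.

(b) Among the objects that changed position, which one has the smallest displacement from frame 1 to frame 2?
the red hexagon

(moved 1.3)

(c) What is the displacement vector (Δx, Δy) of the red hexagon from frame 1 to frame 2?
(-1.0, 0.8)

The red hexagon was at (4.0, 3.8) in frame 1 and (3.0, 4.6) in frame 2.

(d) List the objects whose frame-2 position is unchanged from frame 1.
the yellow square, the yellow cross, the red triangle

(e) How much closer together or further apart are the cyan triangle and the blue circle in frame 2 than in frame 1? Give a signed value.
-5.4

Distance in frame 1: 10.6. Distance in frame 2: 5.2.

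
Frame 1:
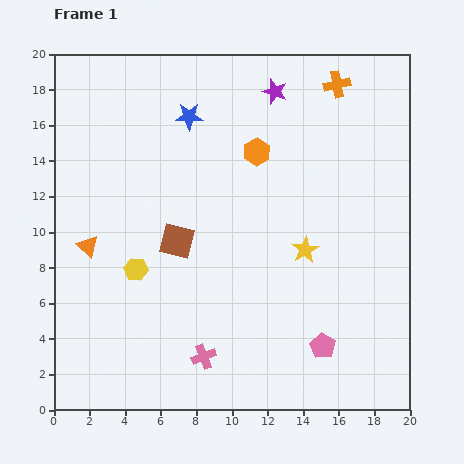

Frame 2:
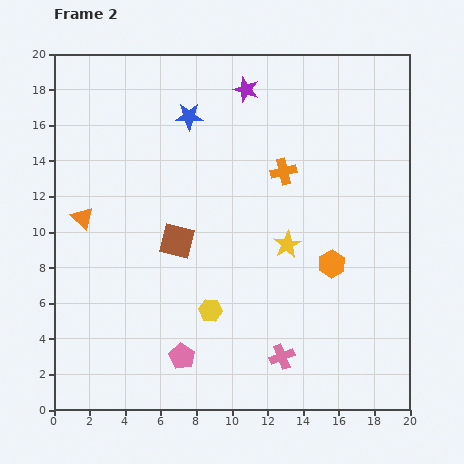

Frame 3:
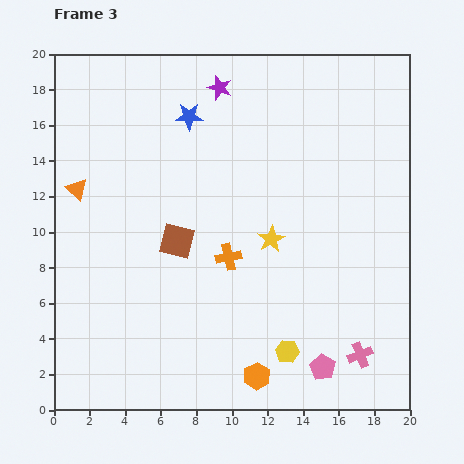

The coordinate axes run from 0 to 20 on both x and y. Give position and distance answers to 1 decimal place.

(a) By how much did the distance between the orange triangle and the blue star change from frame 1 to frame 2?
-1.0

Distance in frame 1: 9.3. Distance in frame 2: 8.3.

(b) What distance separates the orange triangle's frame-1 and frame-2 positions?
1.6

The orange triangle moved from (1.9, 9.2) to (1.6, 10.8), a distance of √(0.3² + 1.6²) ≈ 1.6.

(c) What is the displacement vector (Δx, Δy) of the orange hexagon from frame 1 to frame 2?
(4.2, -6.3)

The orange hexagon was at (11.4, 14.5) in frame 1 and (15.6, 8.2) in frame 2.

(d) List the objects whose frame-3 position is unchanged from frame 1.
the blue star, the brown square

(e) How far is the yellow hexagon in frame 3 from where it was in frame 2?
4.9

The yellow hexagon moved from (8.8, 5.6) to (13.1, 3.3), a distance of √(4.3² + 2.3²) ≈ 4.9.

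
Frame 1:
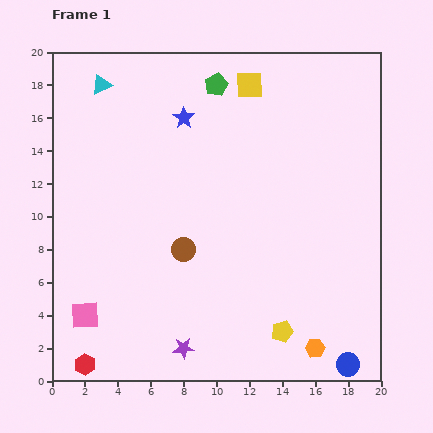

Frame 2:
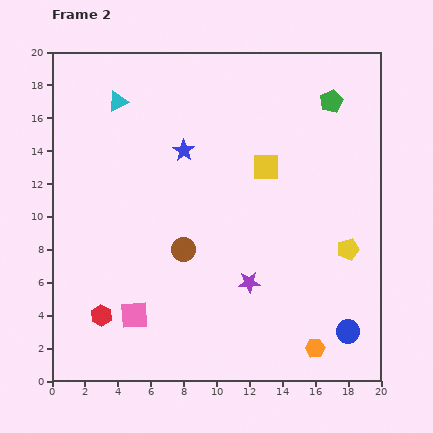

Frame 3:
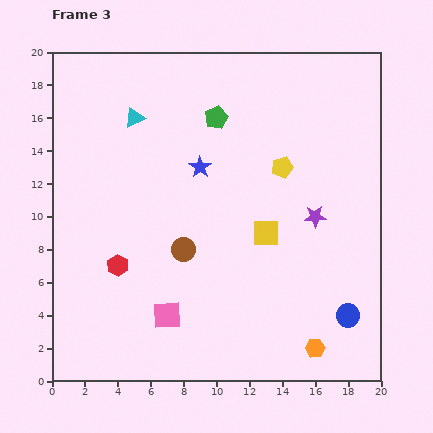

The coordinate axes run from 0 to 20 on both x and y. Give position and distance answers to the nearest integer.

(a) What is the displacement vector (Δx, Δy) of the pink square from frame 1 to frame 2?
(3, 0)

The pink square was at (2, 4) in frame 1 and (5, 4) in frame 2.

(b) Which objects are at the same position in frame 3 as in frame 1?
the brown circle, the orange hexagon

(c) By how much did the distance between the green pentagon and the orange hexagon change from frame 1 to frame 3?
-2

Distance in frame 1: 17. Distance in frame 3: 15.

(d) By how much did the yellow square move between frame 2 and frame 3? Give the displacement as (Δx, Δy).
(0, -4)

The yellow square was at (13, 13) in frame 2 and (13, 9) in frame 3.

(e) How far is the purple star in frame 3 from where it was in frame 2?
6

The purple star moved from (12, 6) to (16, 10), a distance of √(4² + 4²) ≈ 6.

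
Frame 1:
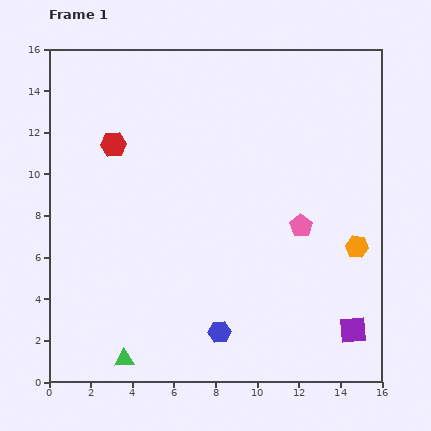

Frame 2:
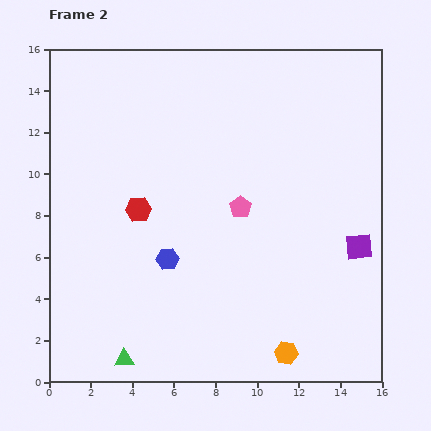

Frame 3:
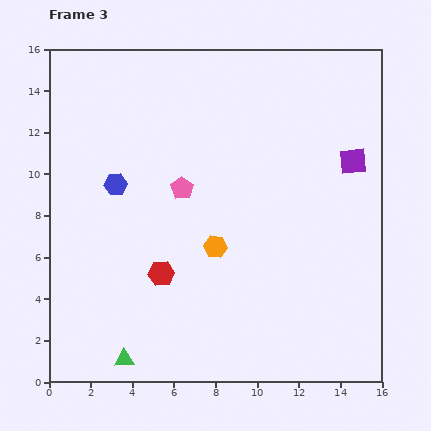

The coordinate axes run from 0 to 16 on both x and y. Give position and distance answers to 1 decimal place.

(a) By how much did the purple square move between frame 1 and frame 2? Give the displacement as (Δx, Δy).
(0.3, 4.0)

The purple square was at (14.6, 2.5) in frame 1 and (14.9, 6.5) in frame 2.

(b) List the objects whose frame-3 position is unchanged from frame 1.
the green triangle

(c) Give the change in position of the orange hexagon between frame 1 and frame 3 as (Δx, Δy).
(-6.8, 0.0)

The orange hexagon was at (14.8, 6.5) in frame 1 and (8.0, 6.5) in frame 3.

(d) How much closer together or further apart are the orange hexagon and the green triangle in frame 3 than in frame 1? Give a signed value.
-5.4

Distance in frame 1: 12.4. Distance in frame 3: 7.0.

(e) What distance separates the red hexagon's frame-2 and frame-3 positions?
3.3

The red hexagon moved from (4.3, 8.3) to (5.4, 5.2), a distance of √(1.1² + 3.1²) ≈ 3.3.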